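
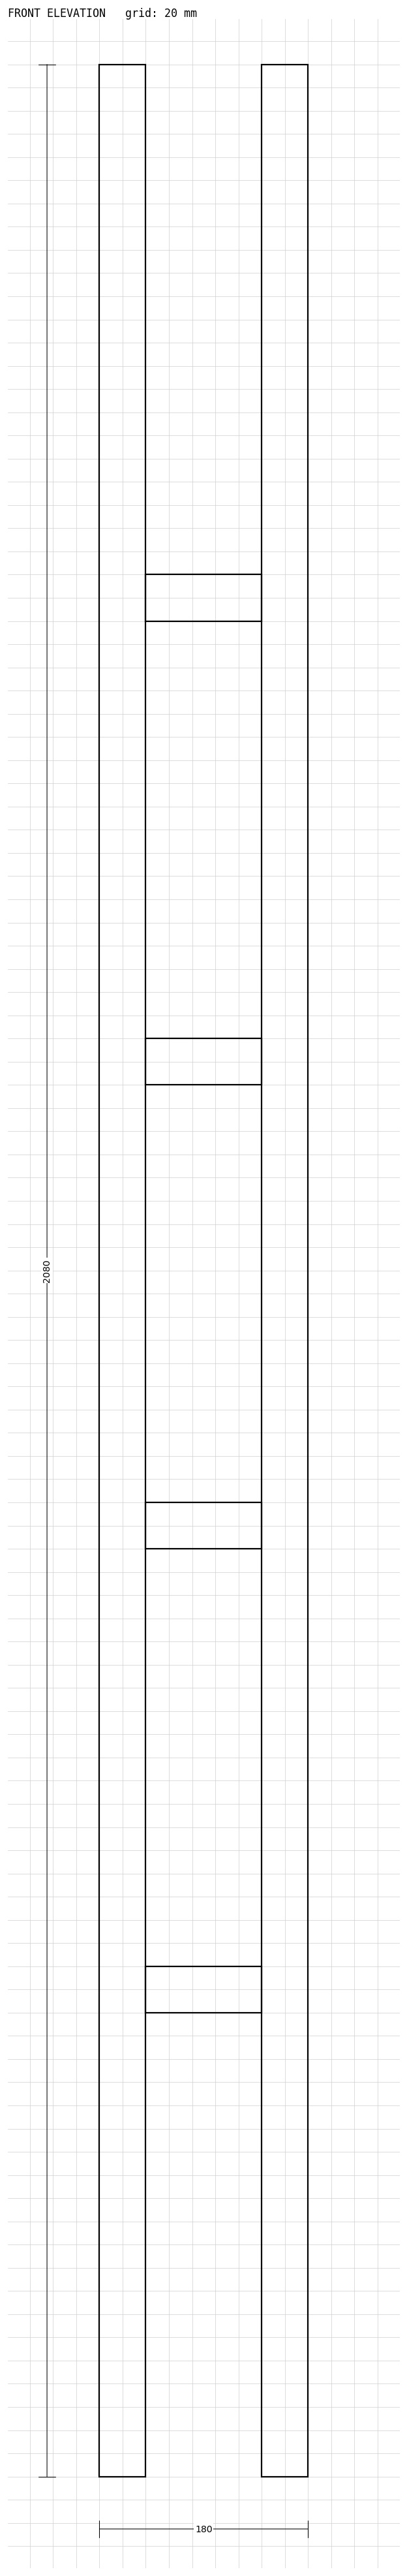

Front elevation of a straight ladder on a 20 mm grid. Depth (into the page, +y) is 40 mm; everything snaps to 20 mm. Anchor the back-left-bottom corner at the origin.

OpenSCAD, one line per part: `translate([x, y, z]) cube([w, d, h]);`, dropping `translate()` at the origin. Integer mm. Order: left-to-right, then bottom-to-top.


cube([40, 40, 2080]);
translate([40, 0, 400]) cube([100, 40, 40]);
translate([40, 0, 800]) cube([100, 40, 40]);
translate([40, 0, 1200]) cube([100, 40, 40]);
translate([40, 0, 1600]) cube([100, 40, 40]);
translate([140, 0, 0]) cube([40, 40, 2080]);


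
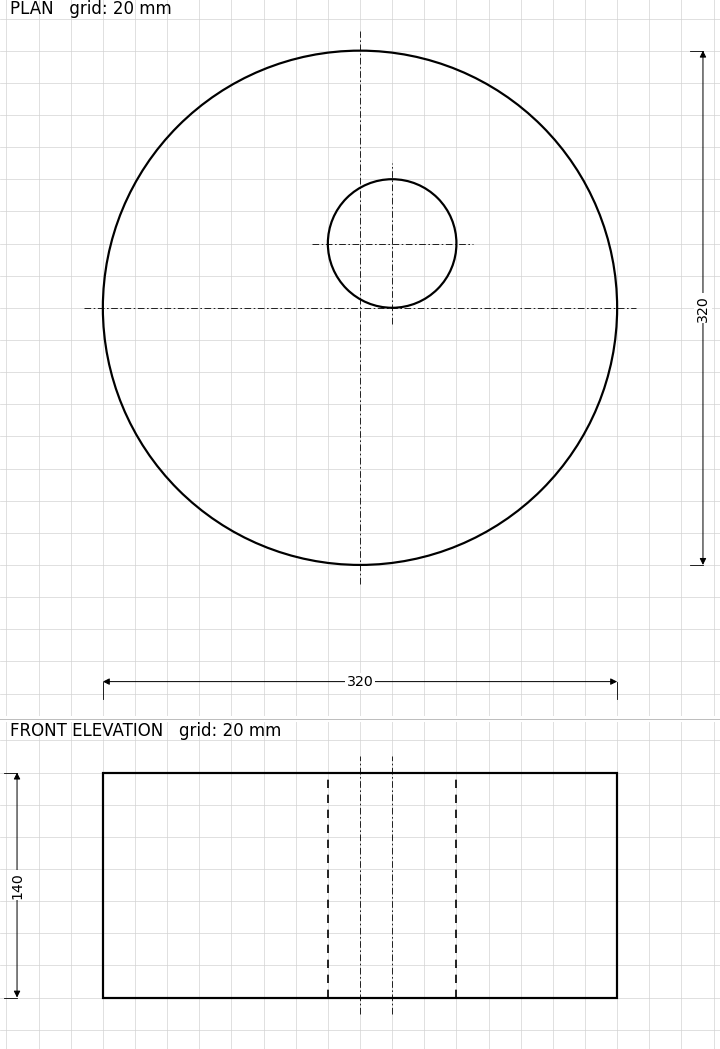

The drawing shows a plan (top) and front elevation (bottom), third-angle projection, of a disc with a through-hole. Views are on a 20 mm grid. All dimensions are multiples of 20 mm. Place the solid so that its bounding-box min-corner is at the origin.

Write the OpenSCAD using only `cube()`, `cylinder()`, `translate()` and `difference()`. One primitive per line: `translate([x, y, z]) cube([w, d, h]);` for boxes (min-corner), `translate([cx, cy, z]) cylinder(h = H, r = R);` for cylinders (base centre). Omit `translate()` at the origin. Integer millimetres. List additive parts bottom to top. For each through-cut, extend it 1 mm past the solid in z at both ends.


difference() {
  translate([160, 160, 0]) cylinder(h = 140, r = 160);
  translate([180, 200, -1]) cylinder(h = 142, r = 40);
}


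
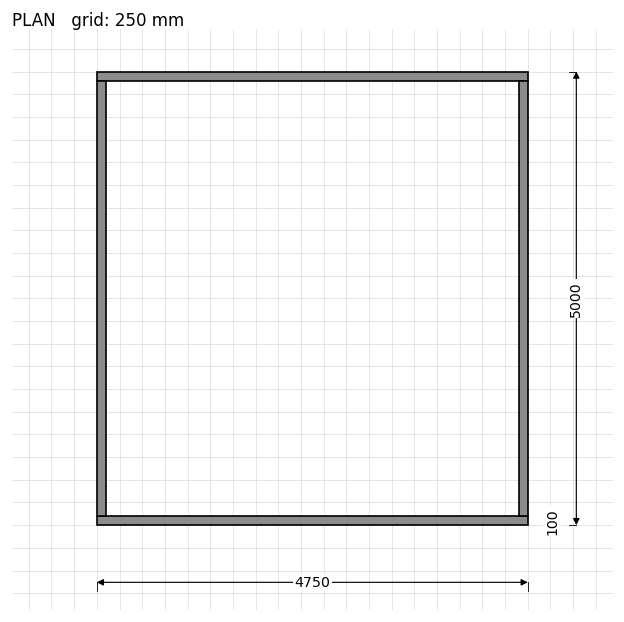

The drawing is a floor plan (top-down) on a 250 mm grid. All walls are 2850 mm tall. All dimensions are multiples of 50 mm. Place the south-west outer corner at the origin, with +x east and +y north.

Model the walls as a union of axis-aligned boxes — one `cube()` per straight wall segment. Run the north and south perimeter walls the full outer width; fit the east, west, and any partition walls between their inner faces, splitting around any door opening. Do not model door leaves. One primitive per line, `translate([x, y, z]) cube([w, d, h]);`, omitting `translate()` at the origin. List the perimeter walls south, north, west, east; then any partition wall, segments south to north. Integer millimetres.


cube([4750, 100, 2850]);
translate([0, 4900, 0]) cube([4750, 100, 2850]);
translate([0, 100, 0]) cube([100, 4800, 2850]);
translate([4650, 100, 0]) cube([100, 4800, 2850]);


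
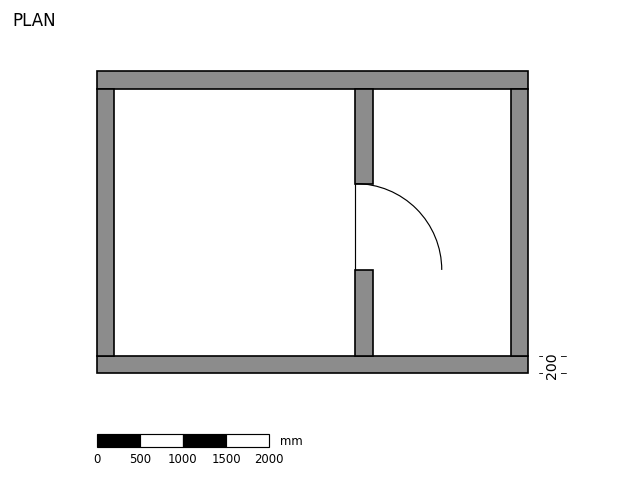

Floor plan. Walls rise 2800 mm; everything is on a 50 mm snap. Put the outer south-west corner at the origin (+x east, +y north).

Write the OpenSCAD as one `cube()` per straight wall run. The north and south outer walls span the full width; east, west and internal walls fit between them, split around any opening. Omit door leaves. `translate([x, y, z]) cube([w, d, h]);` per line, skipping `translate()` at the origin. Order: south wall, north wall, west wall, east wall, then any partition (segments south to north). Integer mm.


cube([5000, 200, 2800]);
translate([0, 3300, 0]) cube([5000, 200, 2800]);
translate([0, 200, 0]) cube([200, 3100, 2800]);
translate([4800, 200, 0]) cube([200, 3100, 2800]);
translate([3000, 200, 0]) cube([200, 1000, 2800]);
translate([3000, 2200, 0]) cube([200, 1100, 2800]);


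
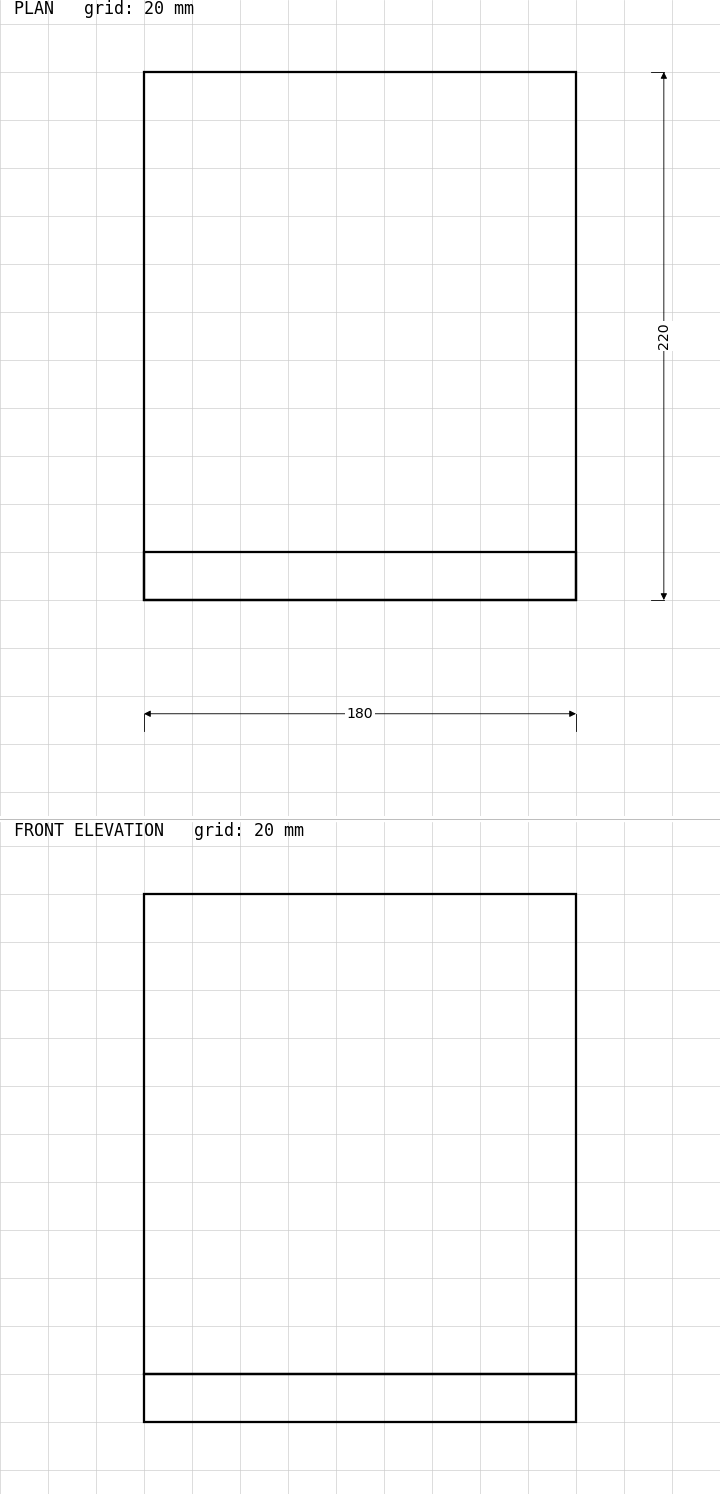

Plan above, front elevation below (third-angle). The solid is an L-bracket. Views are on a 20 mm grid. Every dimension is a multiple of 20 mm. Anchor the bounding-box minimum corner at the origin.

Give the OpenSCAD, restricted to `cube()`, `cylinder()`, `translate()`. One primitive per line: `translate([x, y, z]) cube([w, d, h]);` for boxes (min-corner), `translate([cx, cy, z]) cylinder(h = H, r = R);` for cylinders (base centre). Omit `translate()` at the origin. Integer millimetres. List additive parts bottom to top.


cube([180, 220, 20]);
translate([0, 0, 20]) cube([180, 20, 200]);


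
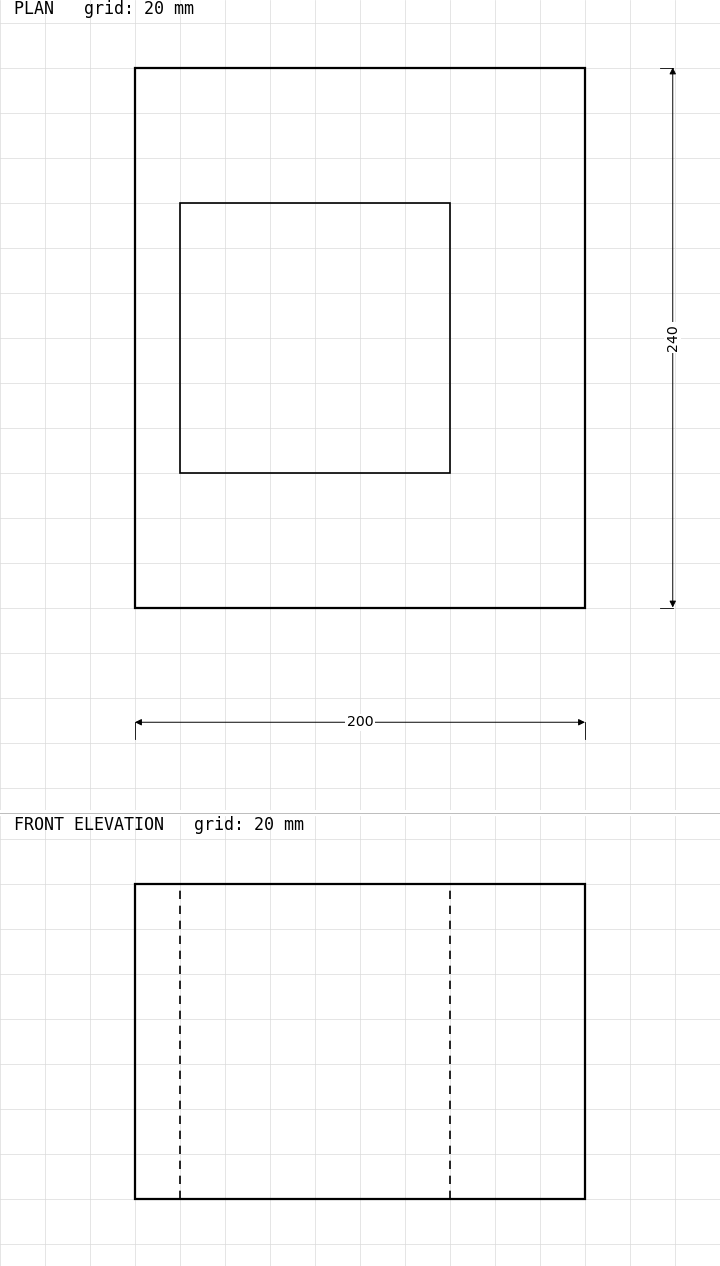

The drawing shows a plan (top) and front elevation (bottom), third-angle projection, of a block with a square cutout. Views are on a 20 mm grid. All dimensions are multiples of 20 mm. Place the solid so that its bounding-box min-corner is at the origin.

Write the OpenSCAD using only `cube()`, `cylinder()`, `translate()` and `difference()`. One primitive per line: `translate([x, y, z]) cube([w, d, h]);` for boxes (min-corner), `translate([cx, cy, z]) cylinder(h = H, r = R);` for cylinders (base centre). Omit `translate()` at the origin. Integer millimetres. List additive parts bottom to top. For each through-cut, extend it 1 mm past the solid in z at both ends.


difference() {
  cube([200, 240, 140]);
  translate([20, 60, -1]) cube([120, 120, 142]);
}


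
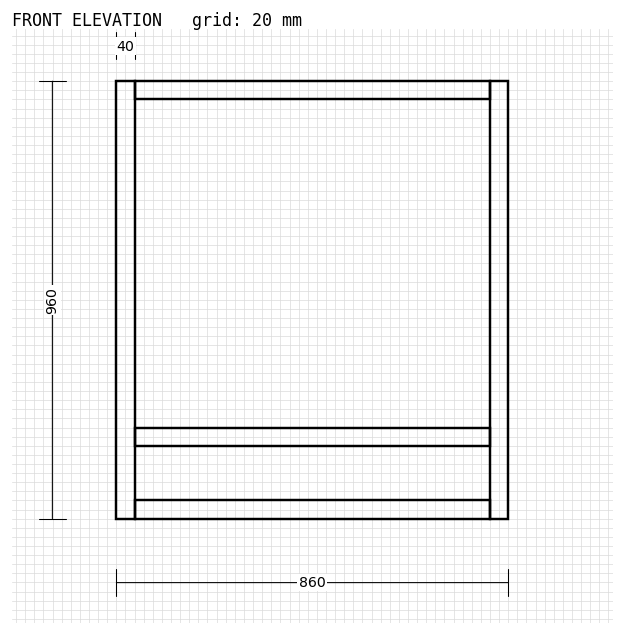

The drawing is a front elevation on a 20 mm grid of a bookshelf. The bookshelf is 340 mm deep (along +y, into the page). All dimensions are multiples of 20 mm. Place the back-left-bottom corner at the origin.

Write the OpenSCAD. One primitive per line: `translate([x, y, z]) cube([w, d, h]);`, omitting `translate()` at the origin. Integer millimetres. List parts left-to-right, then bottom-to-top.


cube([40, 340, 960]);
translate([40, 0, 0]) cube([780, 340, 40]);
translate([40, 0, 160]) cube([780, 340, 40]);
translate([40, 0, 920]) cube([780, 340, 40]);
translate([820, 0, 0]) cube([40, 340, 960]);


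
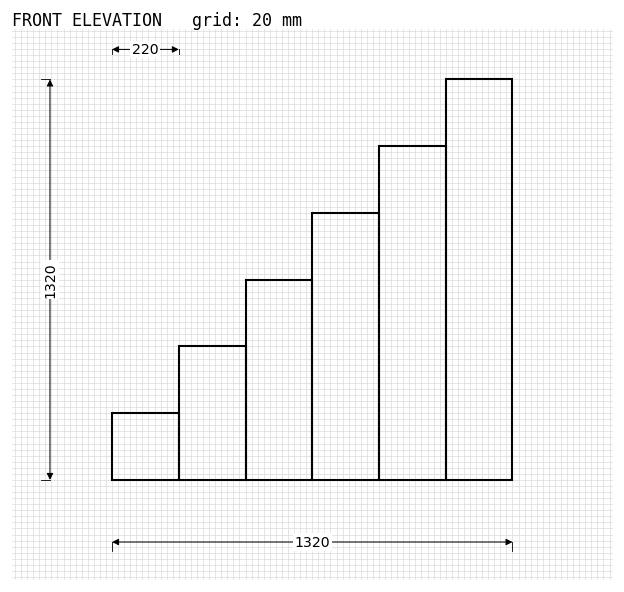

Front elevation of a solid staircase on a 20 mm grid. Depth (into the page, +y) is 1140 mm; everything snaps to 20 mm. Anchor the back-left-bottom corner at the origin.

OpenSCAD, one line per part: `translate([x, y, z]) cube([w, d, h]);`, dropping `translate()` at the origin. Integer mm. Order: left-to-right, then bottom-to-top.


cube([220, 1140, 220]);
translate([220, 0, 0]) cube([220, 1140, 440]);
translate([440, 0, 0]) cube([220, 1140, 660]);
translate([660, 0, 0]) cube([220, 1140, 880]);
translate([880, 0, 0]) cube([220, 1140, 1100]);
translate([1100, 0, 0]) cube([220, 1140, 1320]);


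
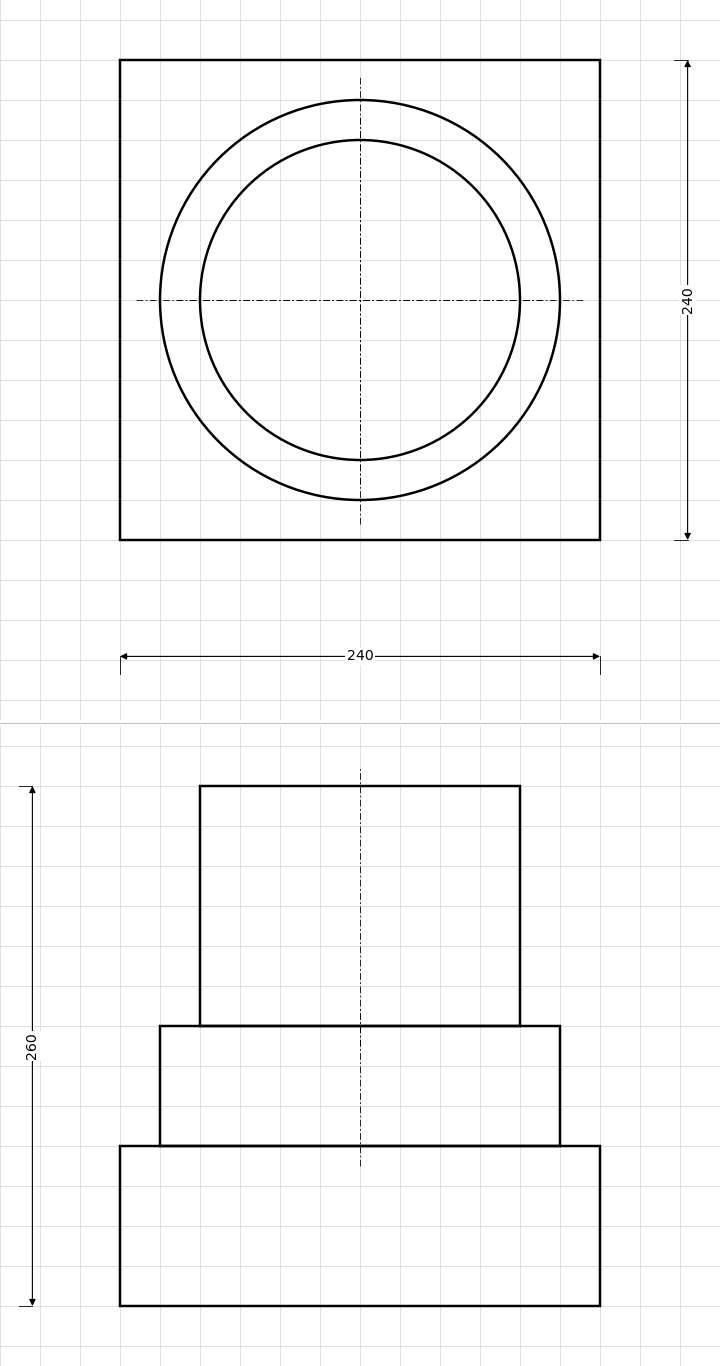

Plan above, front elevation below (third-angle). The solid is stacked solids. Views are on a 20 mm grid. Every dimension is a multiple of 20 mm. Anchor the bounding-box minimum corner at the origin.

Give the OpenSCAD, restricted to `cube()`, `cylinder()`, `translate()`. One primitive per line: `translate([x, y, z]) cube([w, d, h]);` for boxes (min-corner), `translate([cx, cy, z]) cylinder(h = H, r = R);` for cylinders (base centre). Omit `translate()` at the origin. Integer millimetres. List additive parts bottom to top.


cube([240, 240, 80]);
translate([120, 120, 80]) cylinder(h = 60, r = 100);
translate([120, 120, 140]) cylinder(h = 120, r = 80);


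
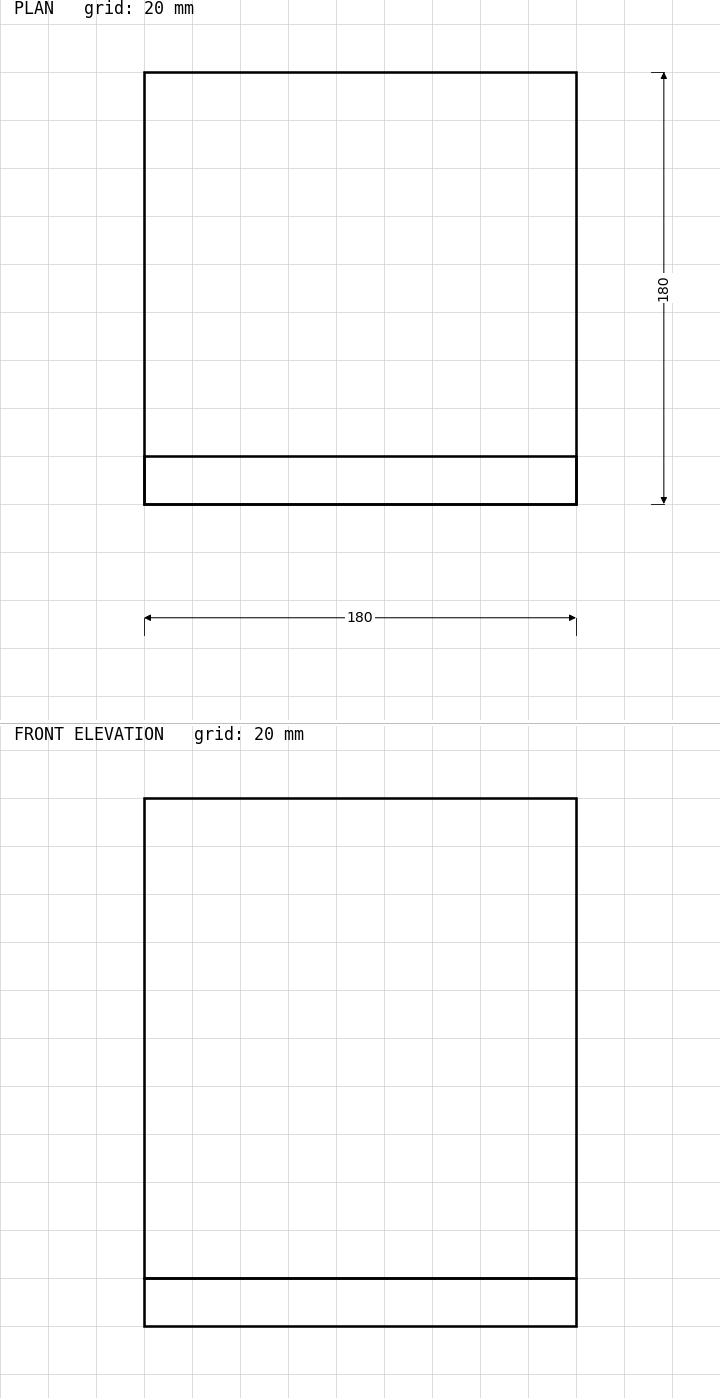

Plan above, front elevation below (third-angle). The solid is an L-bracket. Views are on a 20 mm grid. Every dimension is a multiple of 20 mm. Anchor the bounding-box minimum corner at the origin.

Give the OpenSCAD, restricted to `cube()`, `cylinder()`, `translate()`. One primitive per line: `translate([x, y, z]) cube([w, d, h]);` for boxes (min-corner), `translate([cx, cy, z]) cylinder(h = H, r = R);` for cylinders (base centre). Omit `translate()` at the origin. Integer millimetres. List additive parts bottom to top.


cube([180, 180, 20]);
translate([0, 0, 20]) cube([180, 20, 200]);


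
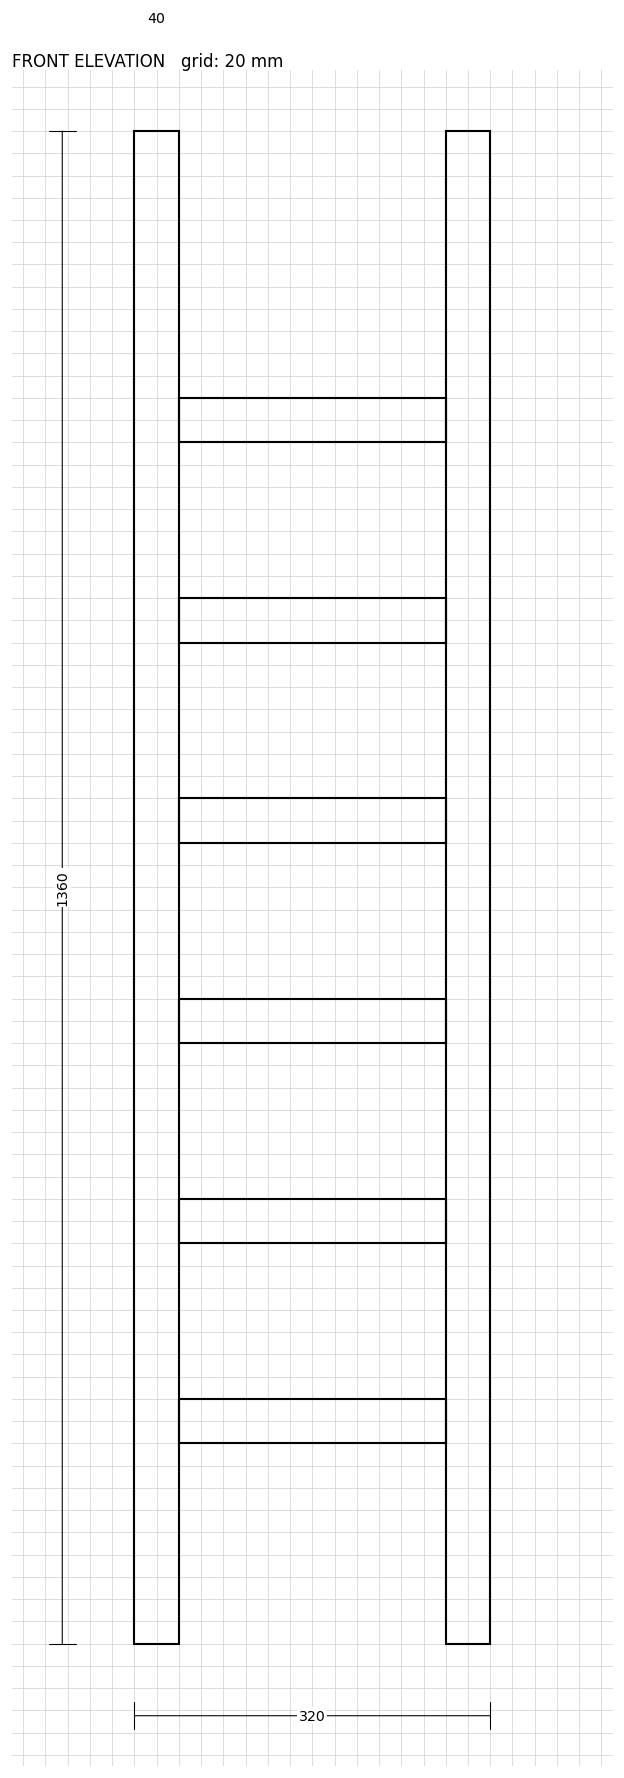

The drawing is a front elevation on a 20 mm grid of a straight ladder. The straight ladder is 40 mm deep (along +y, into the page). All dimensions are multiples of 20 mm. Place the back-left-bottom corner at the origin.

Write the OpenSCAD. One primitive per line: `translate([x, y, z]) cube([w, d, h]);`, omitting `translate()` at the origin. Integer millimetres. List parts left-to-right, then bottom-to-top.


cube([40, 40, 1360]);
translate([40, 0, 180]) cube([240, 40, 40]);
translate([40, 0, 360]) cube([240, 40, 40]);
translate([40, 0, 540]) cube([240, 40, 40]);
translate([40, 0, 720]) cube([240, 40, 40]);
translate([40, 0, 900]) cube([240, 40, 40]);
translate([40, 0, 1080]) cube([240, 40, 40]);
translate([280, 0, 0]) cube([40, 40, 1360]);


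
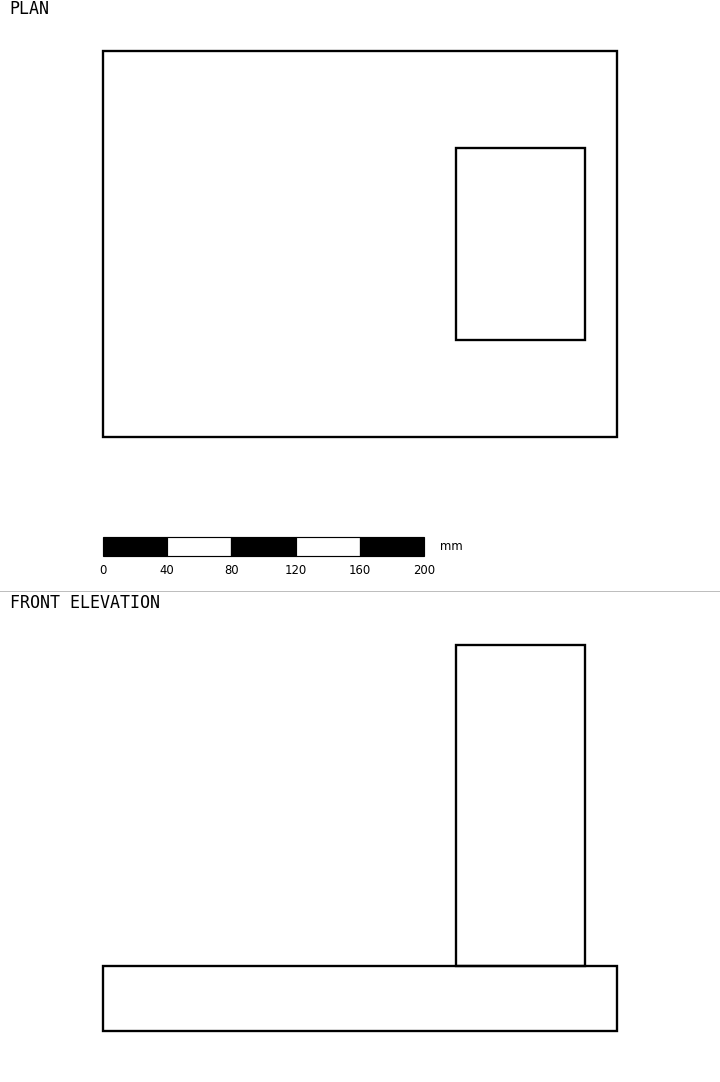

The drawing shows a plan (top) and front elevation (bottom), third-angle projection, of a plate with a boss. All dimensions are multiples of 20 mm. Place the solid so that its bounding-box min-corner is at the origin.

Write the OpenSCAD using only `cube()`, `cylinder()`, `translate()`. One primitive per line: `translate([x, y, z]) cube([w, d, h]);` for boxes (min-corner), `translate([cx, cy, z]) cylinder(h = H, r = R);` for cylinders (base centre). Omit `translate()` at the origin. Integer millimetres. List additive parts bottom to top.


cube([320, 240, 40]);
translate([220, 60, 40]) cube([80, 120, 200]);


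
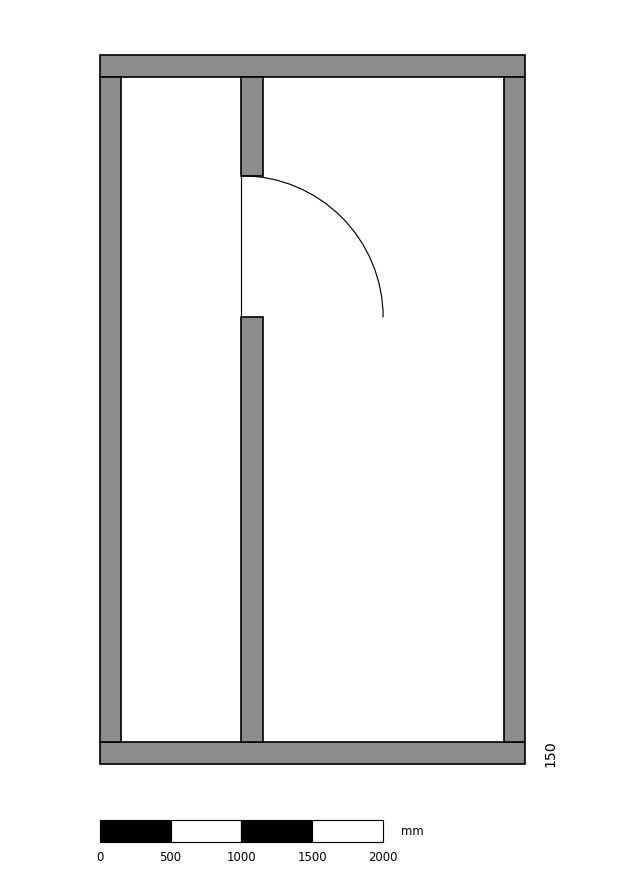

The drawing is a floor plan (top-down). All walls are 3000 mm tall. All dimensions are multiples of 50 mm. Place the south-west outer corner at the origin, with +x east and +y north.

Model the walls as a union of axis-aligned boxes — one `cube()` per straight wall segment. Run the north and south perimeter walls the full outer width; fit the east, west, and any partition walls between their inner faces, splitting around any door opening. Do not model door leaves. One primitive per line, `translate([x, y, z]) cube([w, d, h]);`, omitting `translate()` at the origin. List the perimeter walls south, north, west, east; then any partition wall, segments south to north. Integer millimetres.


cube([3000, 150, 3000]);
translate([0, 4850, 0]) cube([3000, 150, 3000]);
translate([0, 150, 0]) cube([150, 4700, 3000]);
translate([2850, 150, 0]) cube([150, 4700, 3000]);
translate([1000, 150, 0]) cube([150, 3000, 3000]);
translate([1000, 4150, 0]) cube([150, 700, 3000]);


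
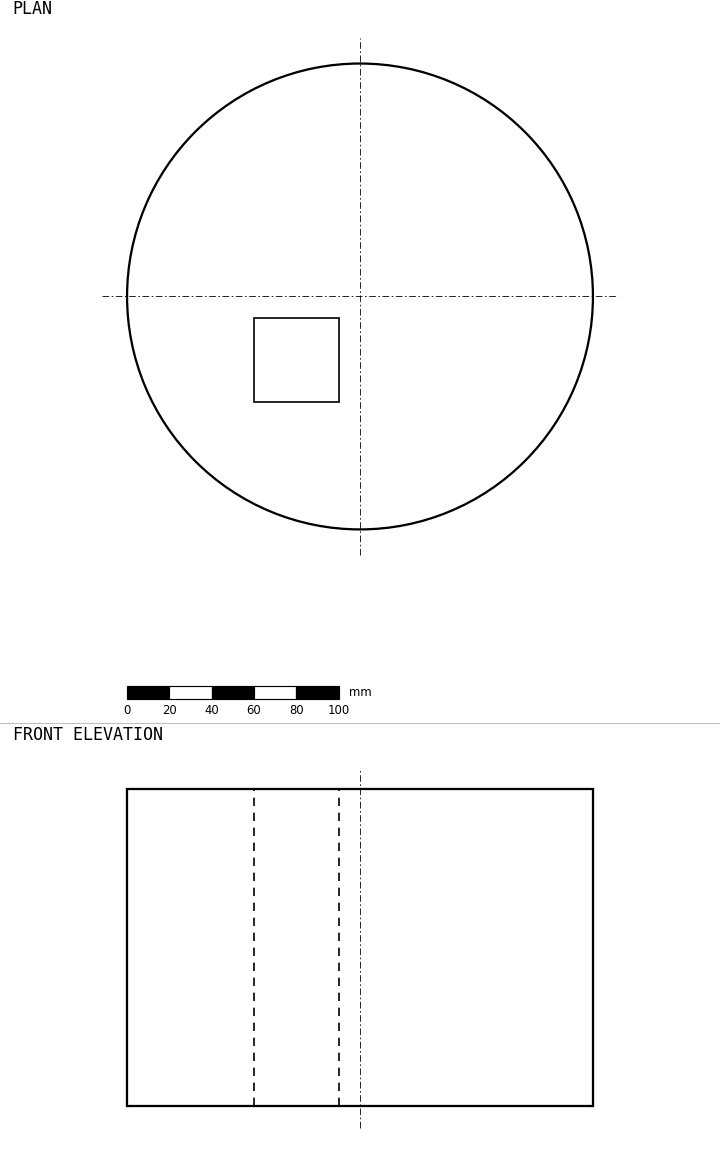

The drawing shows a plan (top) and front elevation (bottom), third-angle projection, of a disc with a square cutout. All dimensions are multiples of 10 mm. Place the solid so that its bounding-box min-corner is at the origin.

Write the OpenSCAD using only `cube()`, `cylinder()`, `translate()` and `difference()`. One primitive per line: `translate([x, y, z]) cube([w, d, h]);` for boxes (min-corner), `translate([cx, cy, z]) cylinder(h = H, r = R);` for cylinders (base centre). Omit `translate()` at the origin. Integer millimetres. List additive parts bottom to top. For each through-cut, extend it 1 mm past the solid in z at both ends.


difference() {
  translate([110, 110, 0]) cylinder(h = 150, r = 110);
  translate([60, 60, -1]) cube([40, 40, 152]);
}


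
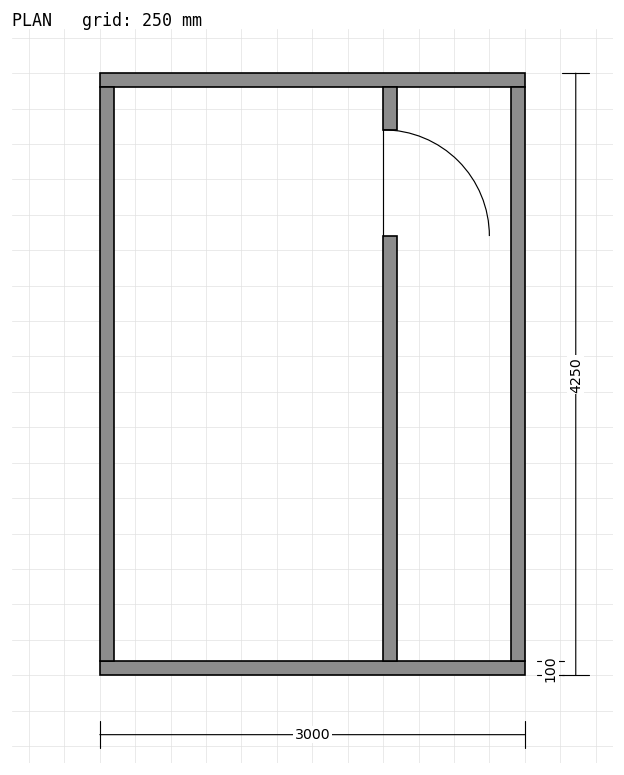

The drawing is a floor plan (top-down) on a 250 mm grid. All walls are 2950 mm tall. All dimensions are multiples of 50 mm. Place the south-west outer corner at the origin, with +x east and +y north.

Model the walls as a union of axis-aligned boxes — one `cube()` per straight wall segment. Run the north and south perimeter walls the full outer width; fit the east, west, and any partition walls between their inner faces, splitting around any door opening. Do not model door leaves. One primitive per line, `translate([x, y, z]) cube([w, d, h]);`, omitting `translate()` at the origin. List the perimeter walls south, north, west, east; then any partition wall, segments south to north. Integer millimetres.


cube([3000, 100, 2950]);
translate([0, 4150, 0]) cube([3000, 100, 2950]);
translate([0, 100, 0]) cube([100, 4050, 2950]);
translate([2900, 100, 0]) cube([100, 4050, 2950]);
translate([2000, 100, 0]) cube([100, 3000, 2950]);
translate([2000, 3850, 0]) cube([100, 300, 2950]);


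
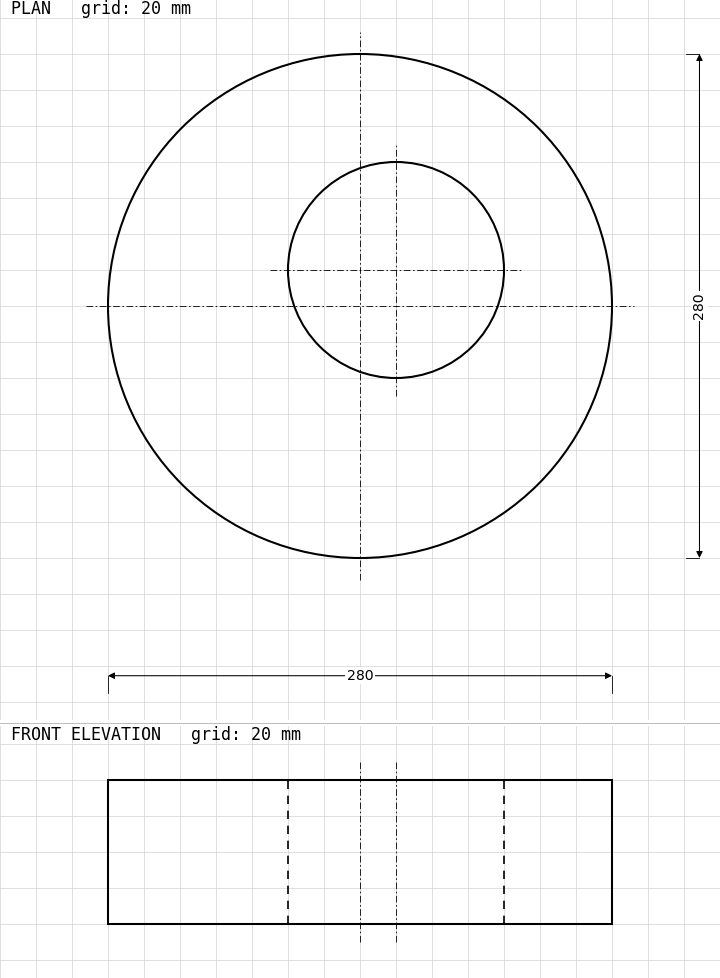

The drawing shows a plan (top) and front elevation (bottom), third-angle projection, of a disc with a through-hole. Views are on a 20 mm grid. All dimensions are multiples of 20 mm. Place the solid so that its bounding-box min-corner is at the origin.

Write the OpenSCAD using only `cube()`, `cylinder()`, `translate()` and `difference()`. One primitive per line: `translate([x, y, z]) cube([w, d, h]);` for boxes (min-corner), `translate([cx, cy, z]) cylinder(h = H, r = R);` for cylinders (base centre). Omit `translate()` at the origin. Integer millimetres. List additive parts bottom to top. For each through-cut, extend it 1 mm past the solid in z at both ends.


difference() {
  translate([140, 140, 0]) cylinder(h = 80, r = 140);
  translate([160, 160, -1]) cylinder(h = 82, r = 60);
}


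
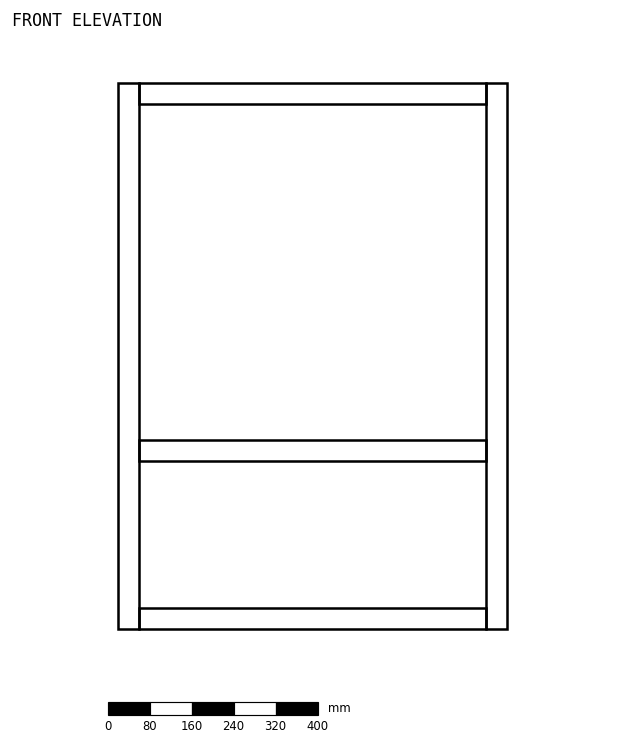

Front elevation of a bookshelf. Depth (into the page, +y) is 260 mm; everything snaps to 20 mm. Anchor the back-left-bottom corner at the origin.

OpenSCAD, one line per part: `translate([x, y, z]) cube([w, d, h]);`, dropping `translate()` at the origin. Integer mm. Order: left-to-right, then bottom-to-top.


cube([40, 260, 1040]);
translate([40, 0, 0]) cube([660, 260, 40]);
translate([40, 0, 320]) cube([660, 260, 40]);
translate([40, 0, 1000]) cube([660, 260, 40]);
translate([700, 0, 0]) cube([40, 260, 1040]);


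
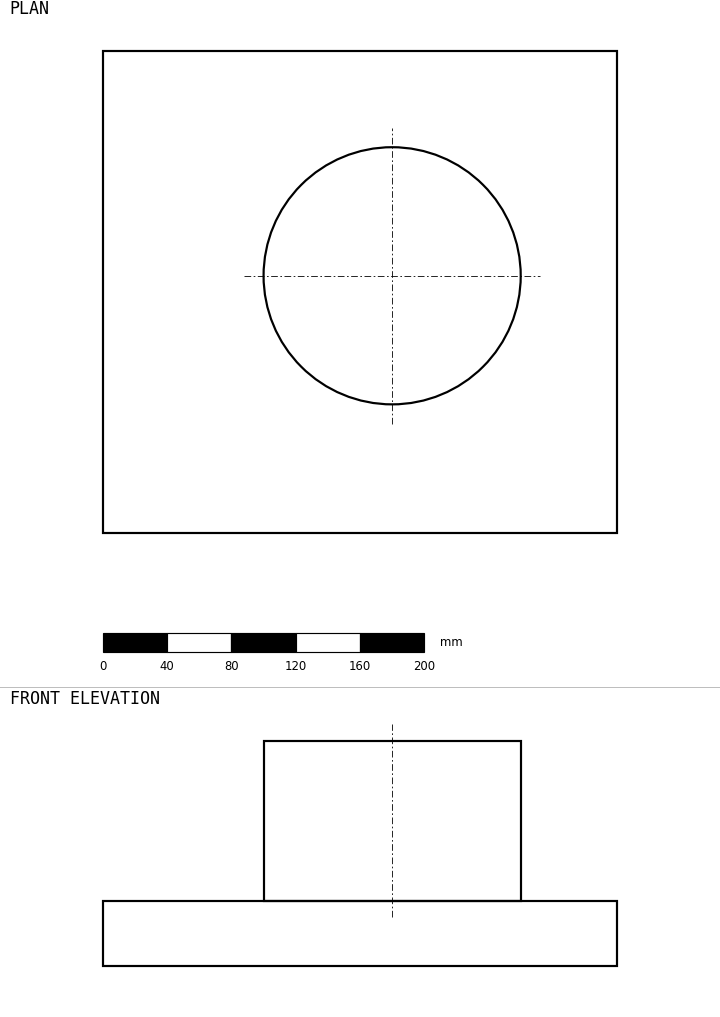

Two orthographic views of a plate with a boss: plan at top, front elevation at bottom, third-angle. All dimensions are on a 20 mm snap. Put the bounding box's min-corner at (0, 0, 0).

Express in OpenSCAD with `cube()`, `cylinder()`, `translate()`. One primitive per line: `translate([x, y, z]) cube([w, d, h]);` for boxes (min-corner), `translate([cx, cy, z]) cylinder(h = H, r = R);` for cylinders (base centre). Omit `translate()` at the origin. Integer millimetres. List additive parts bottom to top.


cube([320, 300, 40]);
translate([180, 160, 40]) cylinder(h = 100, r = 80);


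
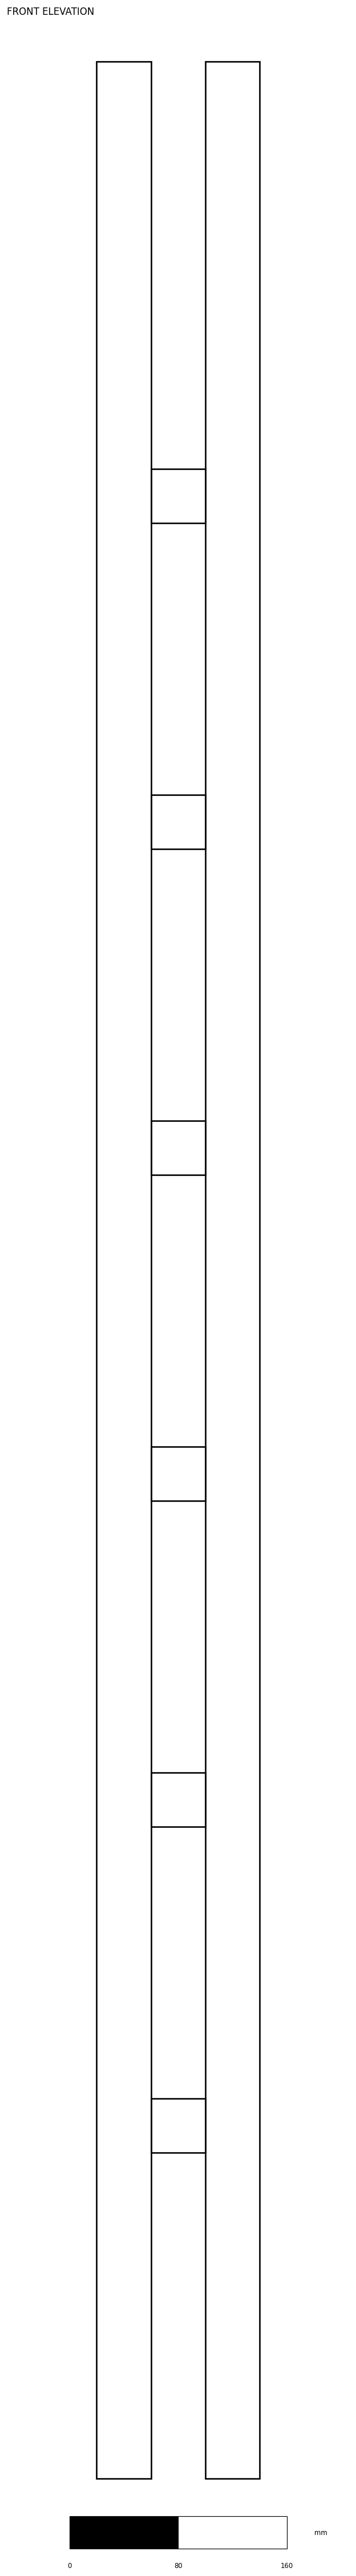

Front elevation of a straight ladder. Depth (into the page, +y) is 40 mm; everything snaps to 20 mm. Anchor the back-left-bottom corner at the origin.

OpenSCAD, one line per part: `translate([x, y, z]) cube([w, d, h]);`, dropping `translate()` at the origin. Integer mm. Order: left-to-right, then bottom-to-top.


cube([40, 40, 1780]);
translate([40, 0, 240]) cube([40, 40, 40]);
translate([40, 0, 480]) cube([40, 40, 40]);
translate([40, 0, 720]) cube([40, 40, 40]);
translate([40, 0, 960]) cube([40, 40, 40]);
translate([40, 0, 1200]) cube([40, 40, 40]);
translate([40, 0, 1440]) cube([40, 40, 40]);
translate([80, 0, 0]) cube([40, 40, 1780]);


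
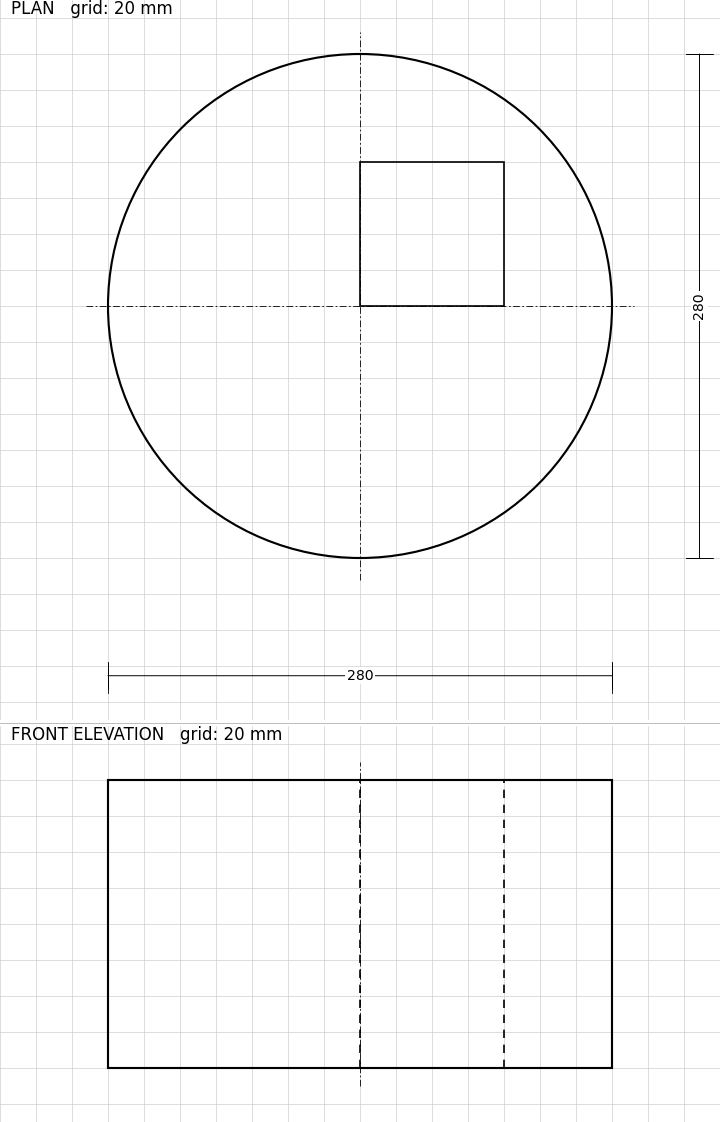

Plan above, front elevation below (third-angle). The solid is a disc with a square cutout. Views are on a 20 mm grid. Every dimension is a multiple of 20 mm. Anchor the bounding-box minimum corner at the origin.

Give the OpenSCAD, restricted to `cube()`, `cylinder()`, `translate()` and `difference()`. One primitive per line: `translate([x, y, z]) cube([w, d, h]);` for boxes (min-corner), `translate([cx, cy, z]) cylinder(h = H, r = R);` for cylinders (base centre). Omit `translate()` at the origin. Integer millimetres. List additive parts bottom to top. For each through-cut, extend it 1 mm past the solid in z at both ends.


difference() {
  translate([140, 140, 0]) cylinder(h = 160, r = 140);
  translate([140, 140, -1]) cube([80, 80, 162]);
}


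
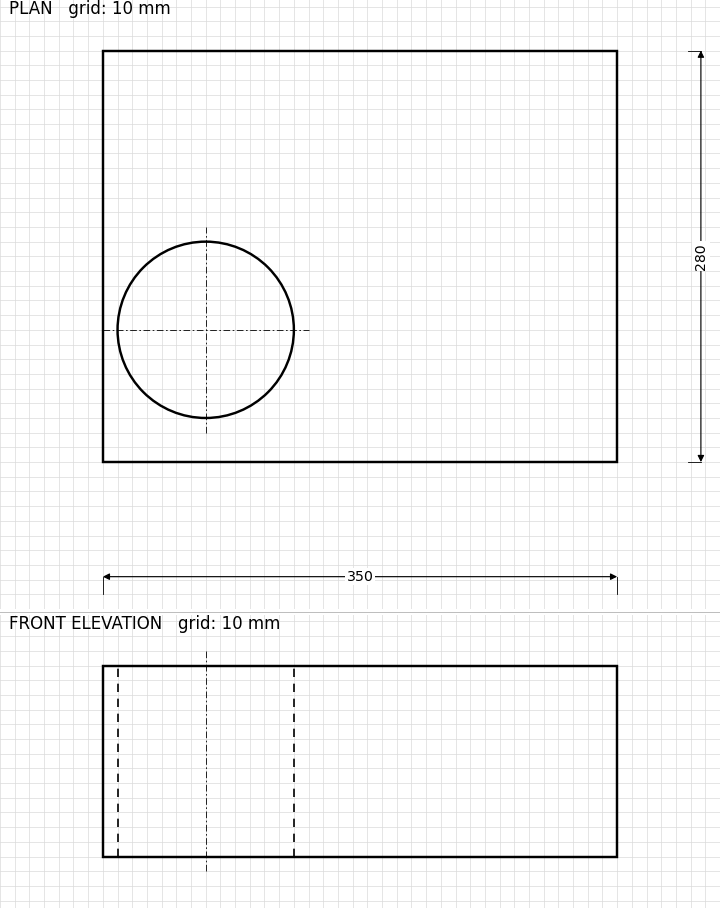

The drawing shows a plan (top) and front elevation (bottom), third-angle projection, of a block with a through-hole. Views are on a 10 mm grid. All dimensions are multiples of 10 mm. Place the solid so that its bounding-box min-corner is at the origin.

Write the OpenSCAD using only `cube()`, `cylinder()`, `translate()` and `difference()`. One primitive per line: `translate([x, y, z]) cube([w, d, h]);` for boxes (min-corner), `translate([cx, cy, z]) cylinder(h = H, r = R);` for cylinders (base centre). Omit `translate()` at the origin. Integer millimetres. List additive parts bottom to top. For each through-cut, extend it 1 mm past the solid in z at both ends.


difference() {
  cube([350, 280, 130]);
  translate([70, 90, -1]) cylinder(h = 132, r = 60);
}


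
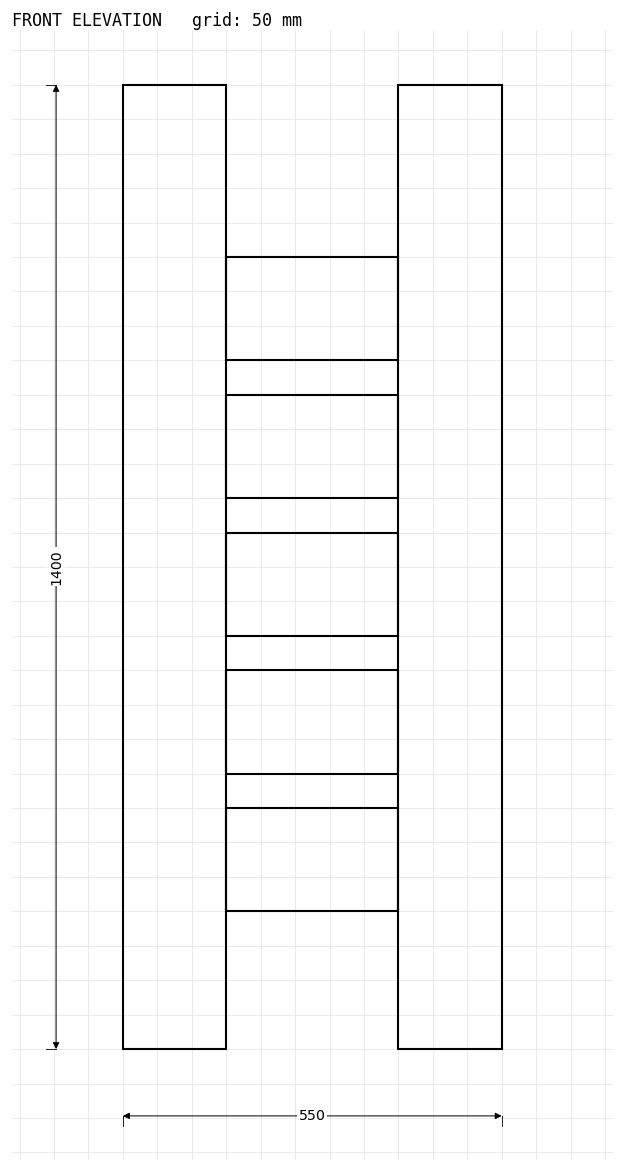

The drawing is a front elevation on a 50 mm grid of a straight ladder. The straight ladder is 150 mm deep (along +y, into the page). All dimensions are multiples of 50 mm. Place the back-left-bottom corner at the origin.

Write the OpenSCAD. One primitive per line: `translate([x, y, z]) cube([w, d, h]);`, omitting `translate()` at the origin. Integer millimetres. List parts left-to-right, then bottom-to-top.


cube([150, 150, 1400]);
translate([150, 0, 200]) cube([250, 150, 150]);
translate([150, 0, 400]) cube([250, 150, 150]);
translate([150, 0, 600]) cube([250, 150, 150]);
translate([150, 0, 800]) cube([250, 150, 150]);
translate([150, 0, 1000]) cube([250, 150, 150]);
translate([400, 0, 0]) cube([150, 150, 1400]);


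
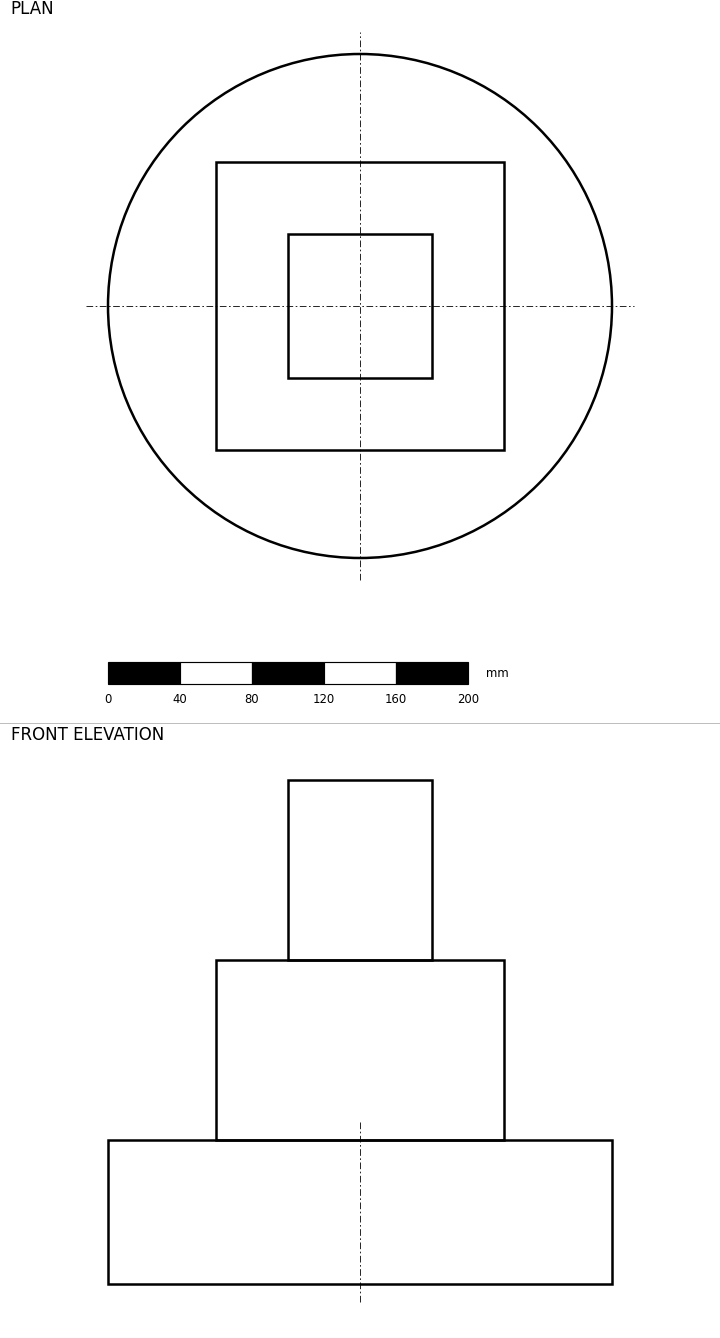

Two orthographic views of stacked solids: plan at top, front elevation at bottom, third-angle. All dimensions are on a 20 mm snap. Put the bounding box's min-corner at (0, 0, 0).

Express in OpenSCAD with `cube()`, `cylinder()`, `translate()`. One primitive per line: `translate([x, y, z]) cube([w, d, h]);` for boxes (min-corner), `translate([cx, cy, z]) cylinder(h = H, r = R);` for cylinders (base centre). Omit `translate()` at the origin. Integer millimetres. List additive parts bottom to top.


translate([140, 140, 0]) cylinder(h = 80, r = 140);
translate([60, 60, 80]) cube([160, 160, 100]);
translate([100, 100, 180]) cube([80, 80, 100]);


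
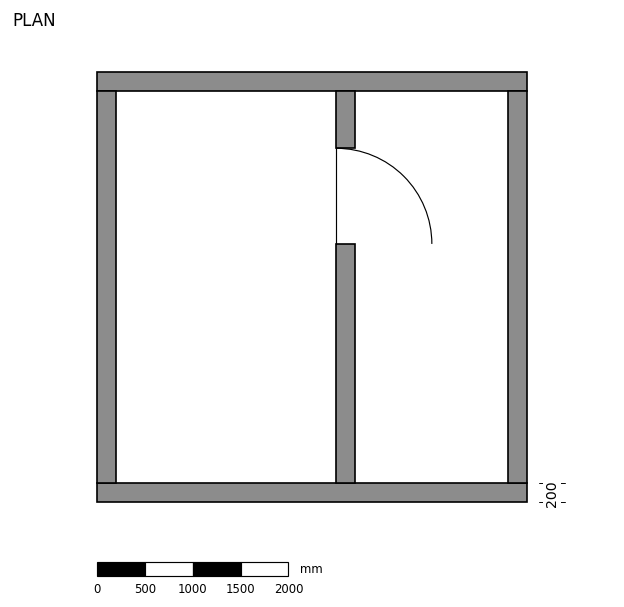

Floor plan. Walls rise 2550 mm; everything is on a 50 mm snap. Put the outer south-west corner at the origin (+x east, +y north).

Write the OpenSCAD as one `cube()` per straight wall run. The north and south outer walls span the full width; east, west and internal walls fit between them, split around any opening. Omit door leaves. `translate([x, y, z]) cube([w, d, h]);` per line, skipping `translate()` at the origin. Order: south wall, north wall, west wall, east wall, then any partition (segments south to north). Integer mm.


cube([4500, 200, 2550]);
translate([0, 4300, 0]) cube([4500, 200, 2550]);
translate([0, 200, 0]) cube([200, 4100, 2550]);
translate([4300, 200, 0]) cube([200, 4100, 2550]);
translate([2500, 200, 0]) cube([200, 2500, 2550]);
translate([2500, 3700, 0]) cube([200, 600, 2550]);


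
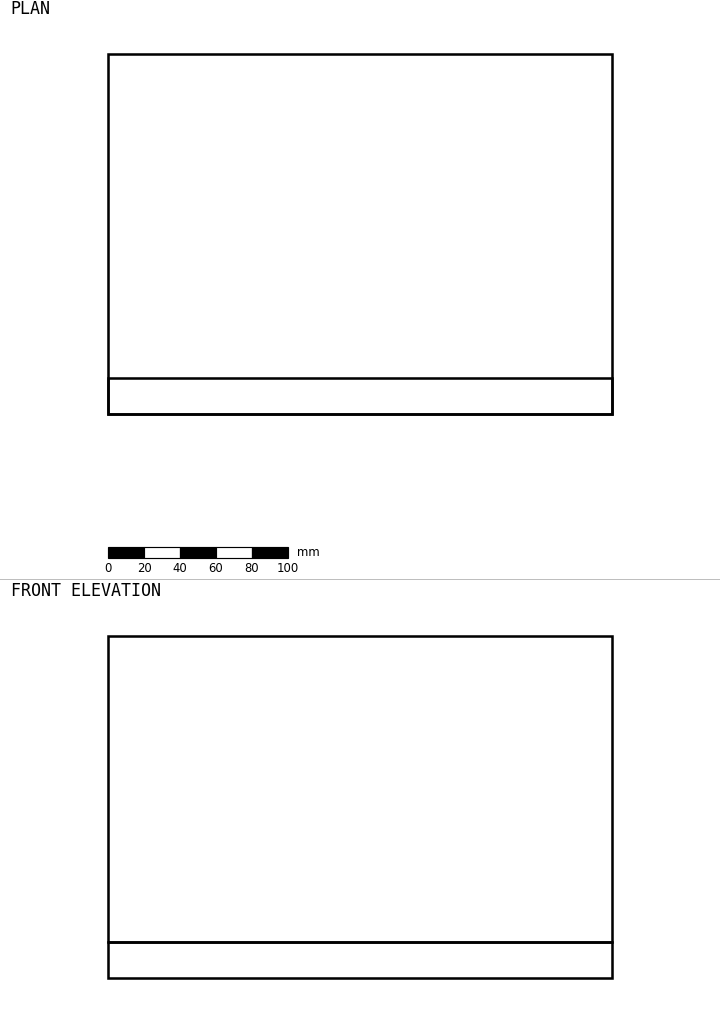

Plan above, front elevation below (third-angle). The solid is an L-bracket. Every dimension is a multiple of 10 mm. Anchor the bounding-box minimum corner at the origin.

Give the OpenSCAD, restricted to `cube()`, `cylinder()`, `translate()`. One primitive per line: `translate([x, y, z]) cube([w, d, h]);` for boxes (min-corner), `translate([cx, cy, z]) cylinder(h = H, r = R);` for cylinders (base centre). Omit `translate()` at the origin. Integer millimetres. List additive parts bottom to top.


cube([280, 200, 20]);
translate([0, 0, 20]) cube([280, 20, 170]);


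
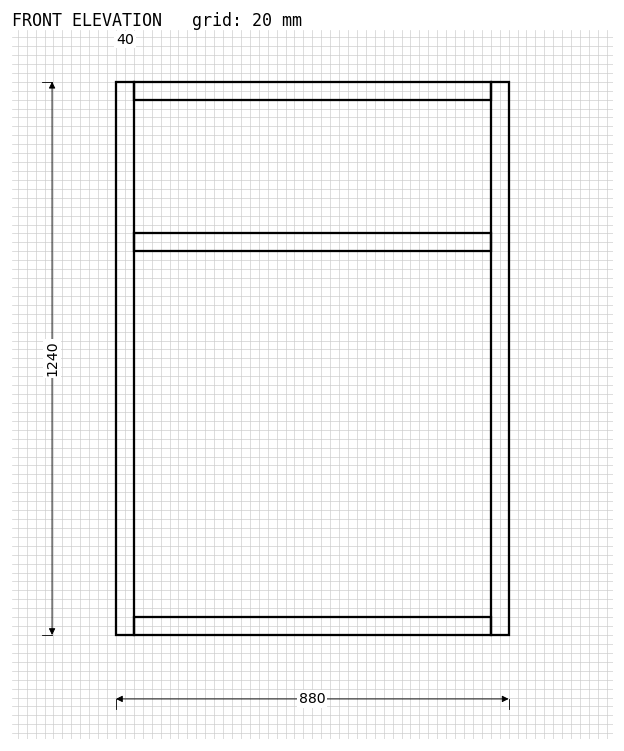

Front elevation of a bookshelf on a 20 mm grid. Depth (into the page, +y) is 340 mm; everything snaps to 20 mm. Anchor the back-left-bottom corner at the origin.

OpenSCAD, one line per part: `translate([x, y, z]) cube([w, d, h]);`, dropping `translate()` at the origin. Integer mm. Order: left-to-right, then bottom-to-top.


cube([40, 340, 1240]);
translate([40, 0, 0]) cube([800, 340, 40]);
translate([40, 0, 860]) cube([800, 340, 40]);
translate([40, 0, 1200]) cube([800, 340, 40]);
translate([840, 0, 0]) cube([40, 340, 1240]);


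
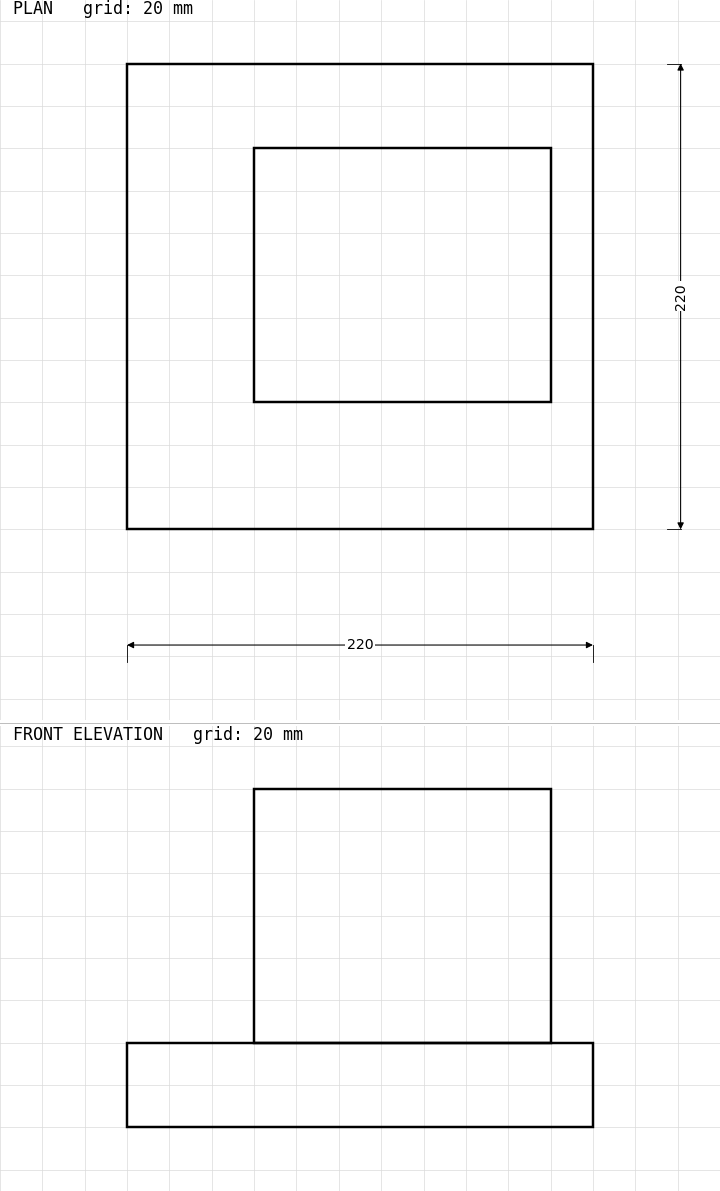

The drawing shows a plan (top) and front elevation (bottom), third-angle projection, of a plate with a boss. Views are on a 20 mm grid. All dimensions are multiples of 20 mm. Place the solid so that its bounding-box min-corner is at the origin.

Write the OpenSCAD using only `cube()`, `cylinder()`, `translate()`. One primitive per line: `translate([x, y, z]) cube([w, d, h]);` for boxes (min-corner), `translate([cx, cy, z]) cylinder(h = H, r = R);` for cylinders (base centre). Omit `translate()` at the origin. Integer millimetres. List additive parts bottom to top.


cube([220, 220, 40]);
translate([60, 60, 40]) cube([140, 120, 120]);


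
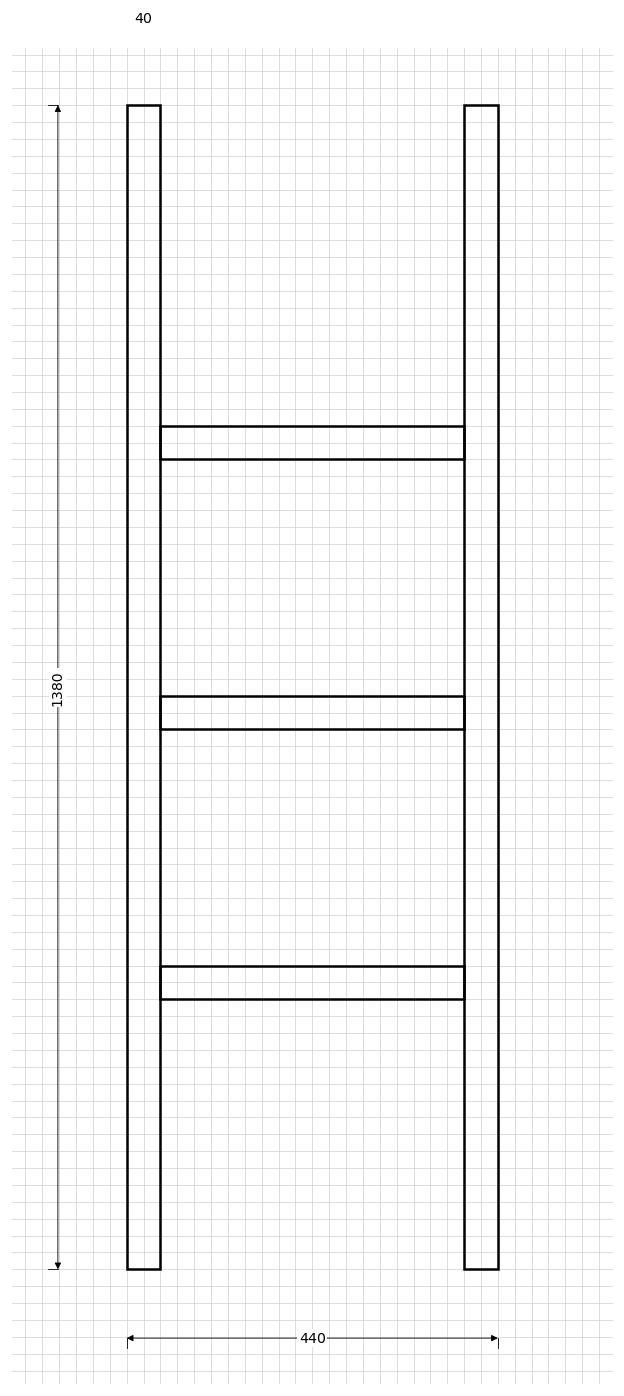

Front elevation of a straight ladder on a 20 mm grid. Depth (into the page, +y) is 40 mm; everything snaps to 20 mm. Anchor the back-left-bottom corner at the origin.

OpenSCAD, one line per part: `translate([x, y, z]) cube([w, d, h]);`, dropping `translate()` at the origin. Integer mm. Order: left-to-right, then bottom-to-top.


cube([40, 40, 1380]);
translate([40, 0, 320]) cube([360, 40, 40]);
translate([40, 0, 640]) cube([360, 40, 40]);
translate([40, 0, 960]) cube([360, 40, 40]);
translate([400, 0, 0]) cube([40, 40, 1380]);


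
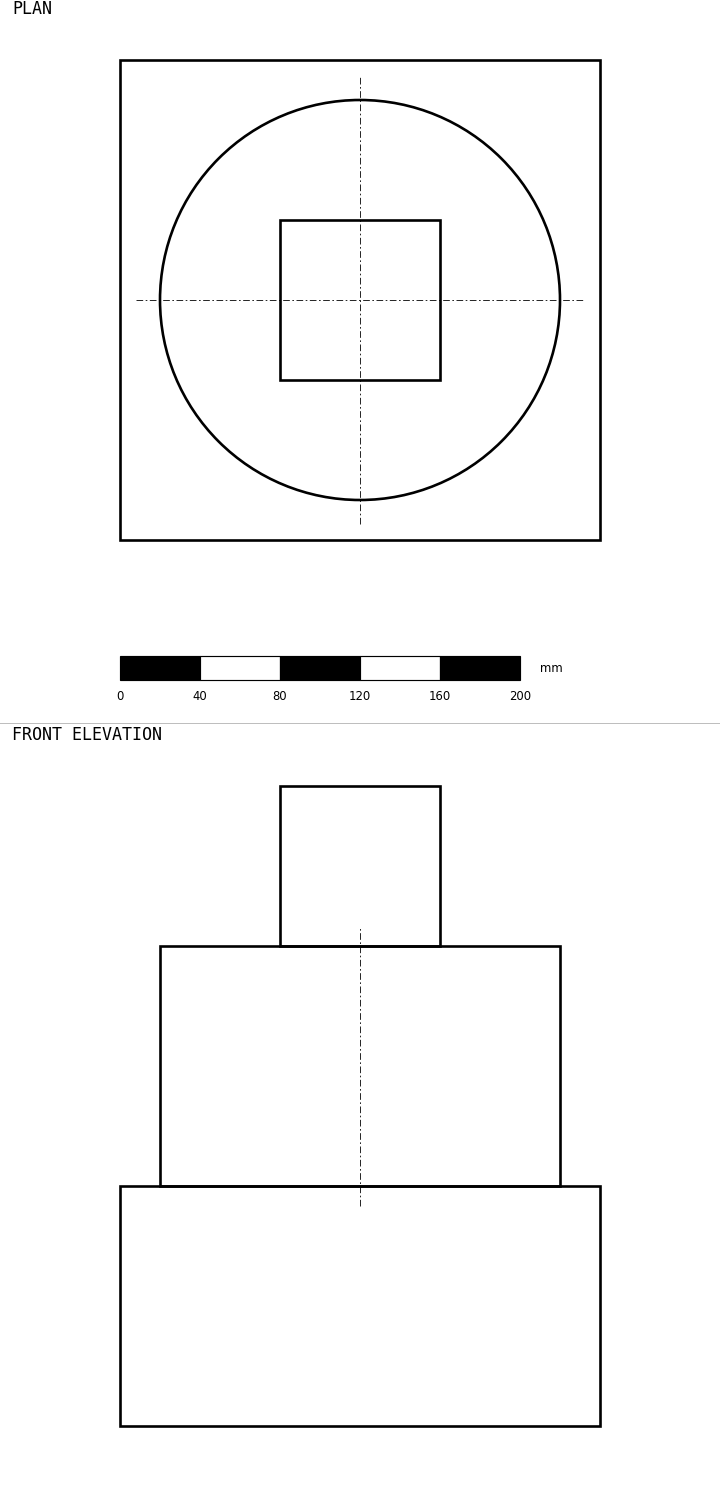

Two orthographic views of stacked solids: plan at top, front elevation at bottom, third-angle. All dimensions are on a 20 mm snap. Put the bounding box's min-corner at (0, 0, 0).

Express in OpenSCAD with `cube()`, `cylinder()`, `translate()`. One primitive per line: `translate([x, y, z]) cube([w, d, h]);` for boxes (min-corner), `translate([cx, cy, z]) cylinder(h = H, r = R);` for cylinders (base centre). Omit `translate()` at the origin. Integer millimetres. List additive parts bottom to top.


cube([240, 240, 120]);
translate([120, 120, 120]) cylinder(h = 120, r = 100);
translate([80, 80, 240]) cube([80, 80, 80]);


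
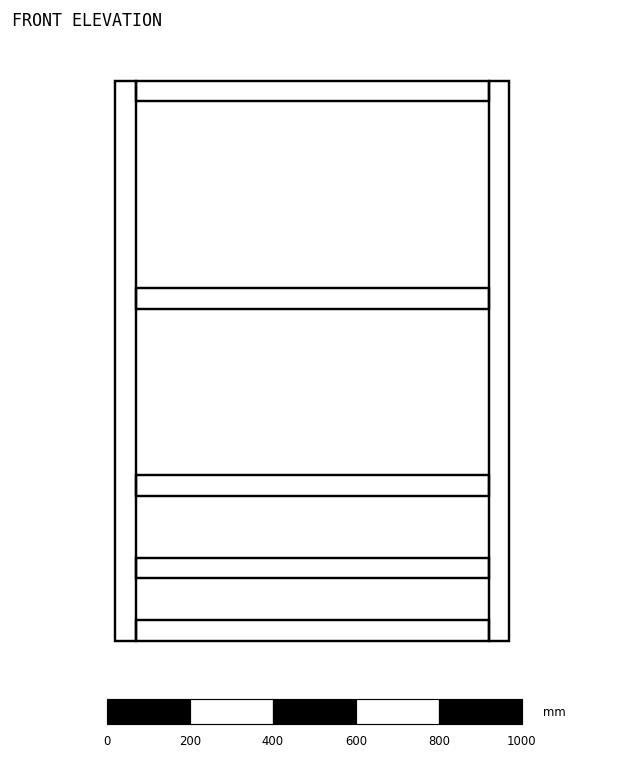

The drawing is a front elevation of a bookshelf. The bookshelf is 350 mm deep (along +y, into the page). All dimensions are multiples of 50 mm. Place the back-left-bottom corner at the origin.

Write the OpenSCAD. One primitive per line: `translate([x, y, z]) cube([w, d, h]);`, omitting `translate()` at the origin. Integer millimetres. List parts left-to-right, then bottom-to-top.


cube([50, 350, 1350]);
translate([50, 0, 0]) cube([850, 350, 50]);
translate([50, 0, 150]) cube([850, 350, 50]);
translate([50, 0, 350]) cube([850, 350, 50]);
translate([50, 0, 800]) cube([850, 350, 50]);
translate([50, 0, 1300]) cube([850, 350, 50]);
translate([900, 0, 0]) cube([50, 350, 1350]);


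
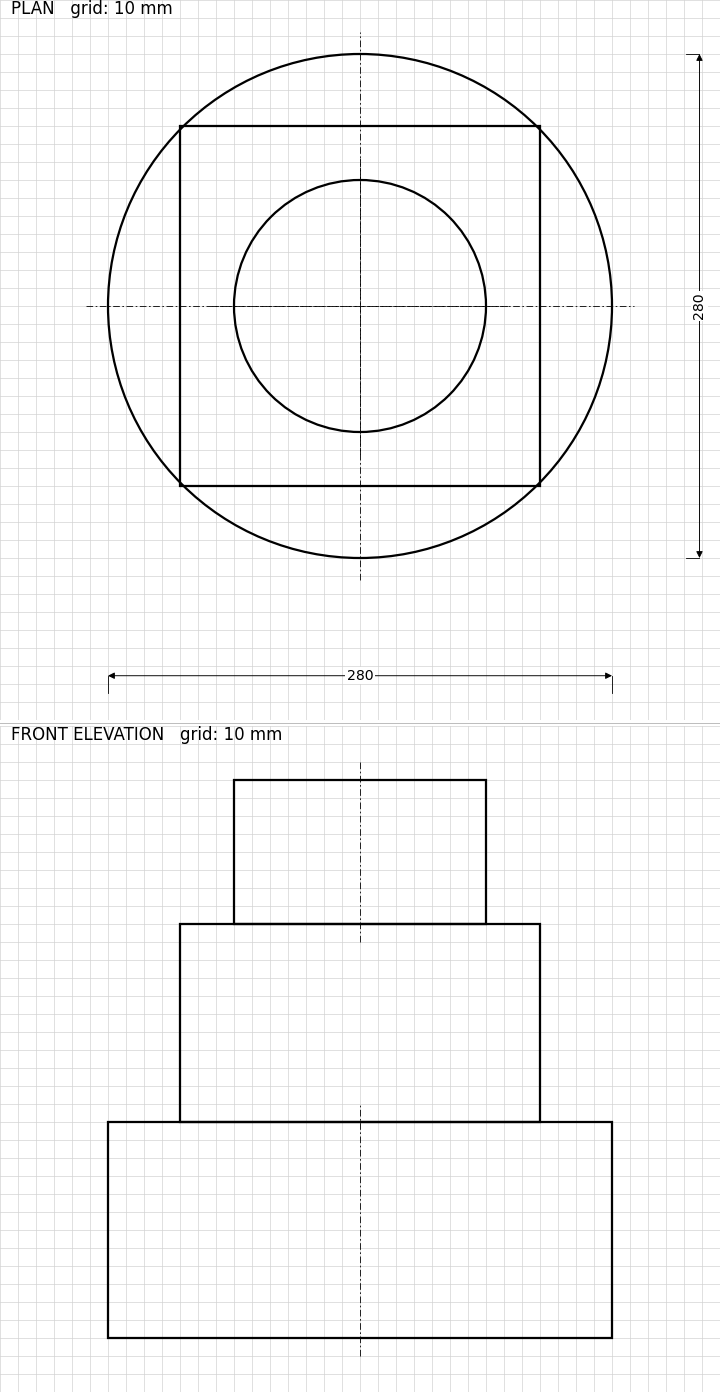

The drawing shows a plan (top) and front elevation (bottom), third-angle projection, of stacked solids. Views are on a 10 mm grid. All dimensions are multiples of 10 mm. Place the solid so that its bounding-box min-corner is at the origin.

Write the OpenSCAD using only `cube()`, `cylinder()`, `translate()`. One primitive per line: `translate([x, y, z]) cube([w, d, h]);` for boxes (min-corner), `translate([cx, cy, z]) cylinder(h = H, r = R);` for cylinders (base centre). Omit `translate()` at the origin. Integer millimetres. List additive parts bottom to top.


translate([140, 140, 0]) cylinder(h = 120, r = 140);
translate([40, 40, 120]) cube([200, 200, 110]);
translate([140, 140, 230]) cylinder(h = 80, r = 70);


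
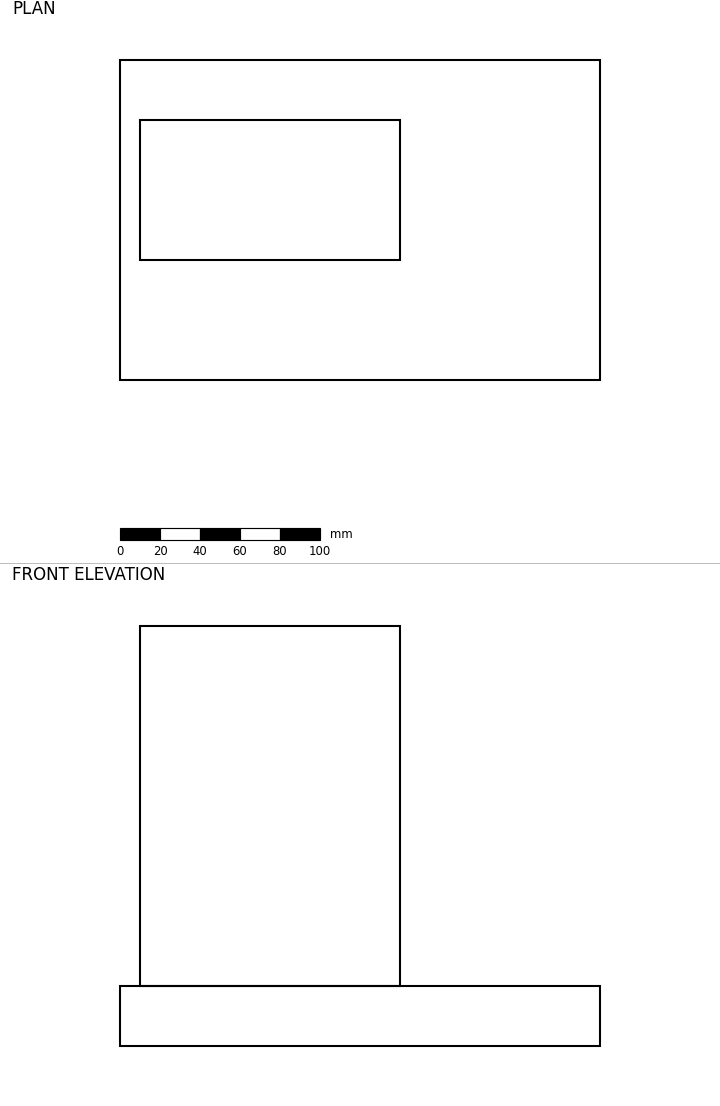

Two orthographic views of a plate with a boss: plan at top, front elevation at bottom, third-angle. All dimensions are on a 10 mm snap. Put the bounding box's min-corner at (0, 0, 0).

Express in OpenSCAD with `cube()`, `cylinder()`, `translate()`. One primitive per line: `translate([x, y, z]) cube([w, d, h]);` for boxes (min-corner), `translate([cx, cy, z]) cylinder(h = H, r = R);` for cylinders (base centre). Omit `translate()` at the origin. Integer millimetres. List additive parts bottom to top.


cube([240, 160, 30]);
translate([10, 60, 30]) cube([130, 70, 180]);
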